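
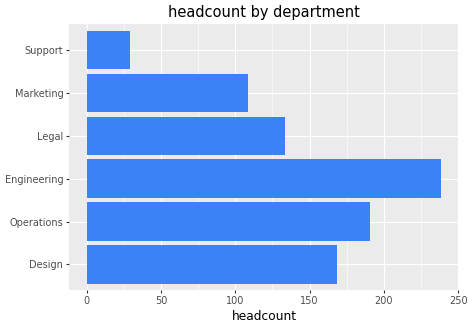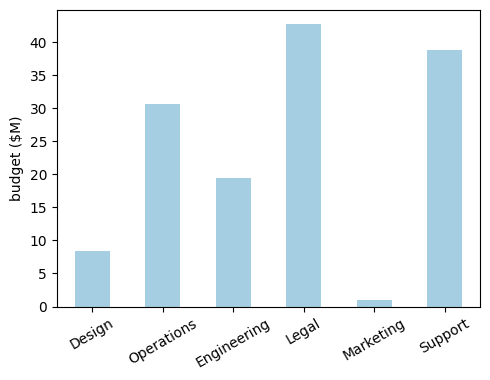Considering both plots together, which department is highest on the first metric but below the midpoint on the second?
Chart 2 median budget ($M) ≈ 25; below-median departments: Design, Engineering, Marketing. Among those, Engineering has the highest headcount (≈ 250).

Engineering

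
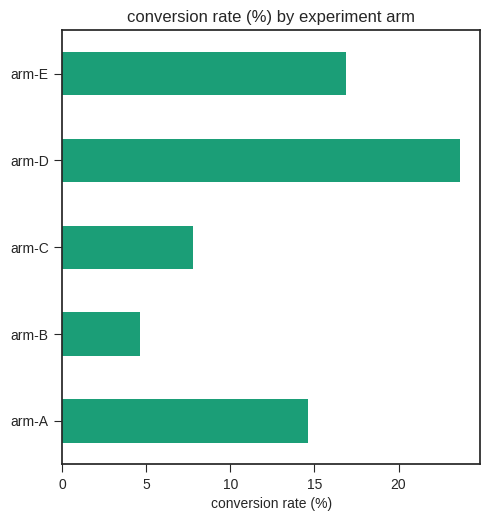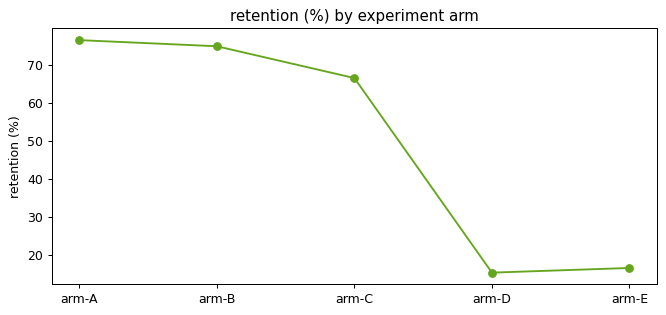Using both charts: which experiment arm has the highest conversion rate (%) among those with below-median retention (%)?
Chart 2 median retention (%) ≈ 70; below-median experiment arms: arm-D, arm-E. Among those, arm-D has the highest conversion rate (%) (≈ 25).

arm-D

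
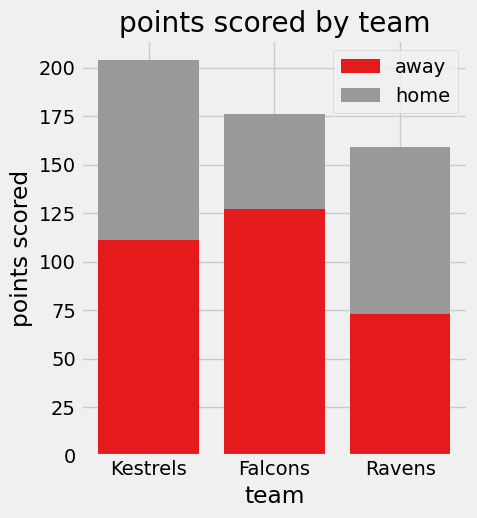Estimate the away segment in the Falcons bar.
≈ 120

away top ≈ 120, bottom ≈ 0; segment ≈ 120.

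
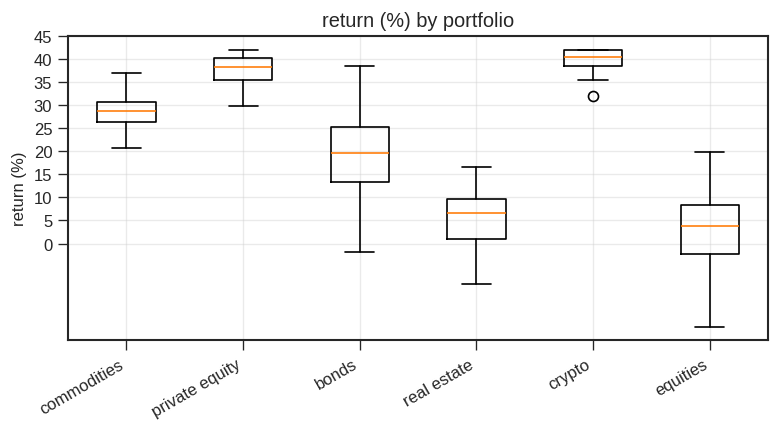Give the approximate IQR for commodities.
≈ 5

Q3 ≈ 30, Q1 ≈ 25; IQR ≈ 5.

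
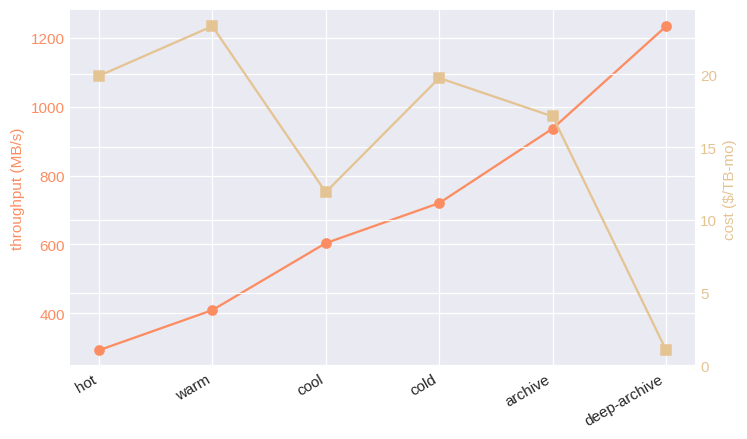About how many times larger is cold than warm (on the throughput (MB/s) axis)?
≈ 1.75×

cold ≈ 700, warm ≈ 400; 700/400 ≈ 1.75.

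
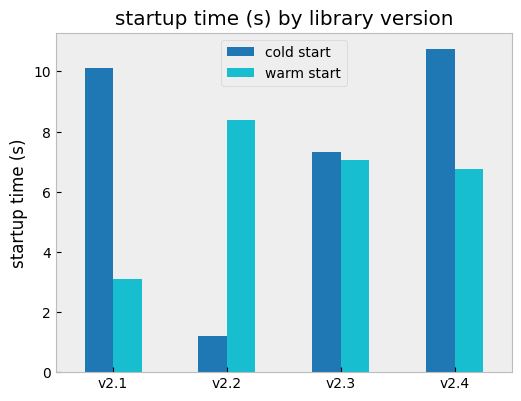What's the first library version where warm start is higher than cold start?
v2.2

v2.1: warm start ≈ 3 vs cold start ≈ 10 (not yet); v2.2: warm start ≈ 8 vs cold start ≈ 1 (first crossover).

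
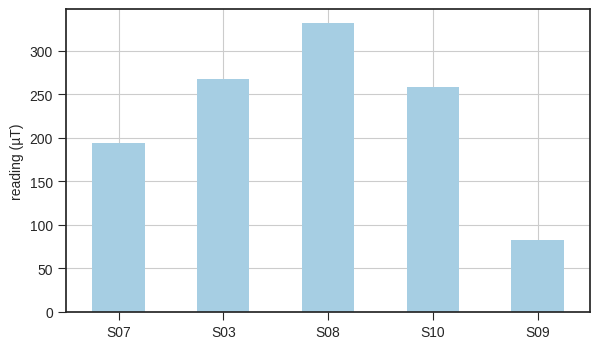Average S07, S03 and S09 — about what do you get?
≈ 183

(200 + 250 + 100) / 3 ≈ 183.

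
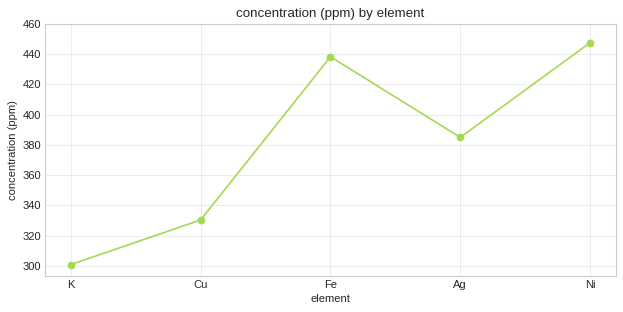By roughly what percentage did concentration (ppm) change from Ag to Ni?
≈ +15.8%

Ag ≈ 380, Ni ≈ 440; (440 − 380) / 380 ≈ +15.8%.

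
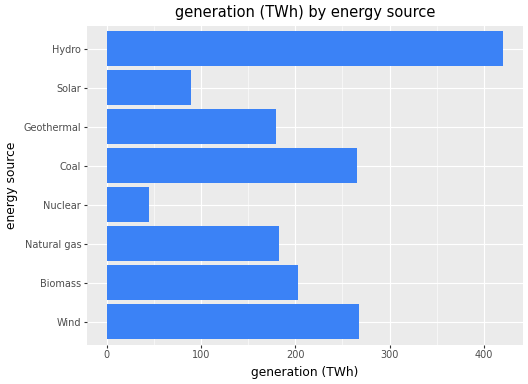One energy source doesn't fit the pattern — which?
Hydro ≈ 400; the rest sit between ≈ 50 and ≈ 250.

Hydro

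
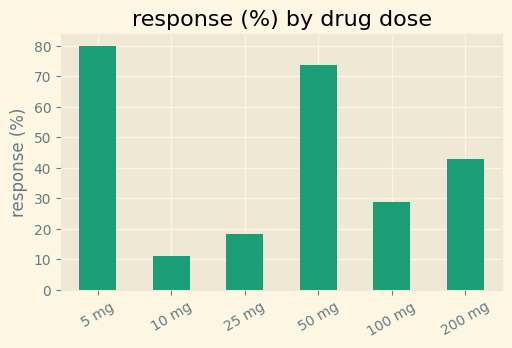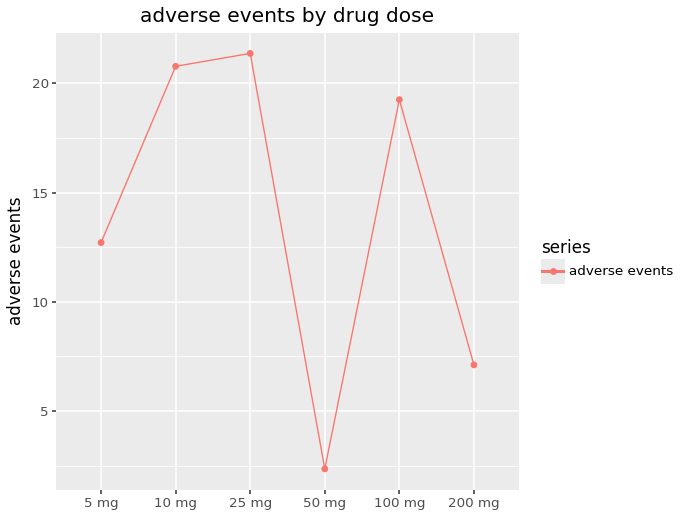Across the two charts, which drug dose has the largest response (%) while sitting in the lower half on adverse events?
5 mg

Chart 2 median adverse events ≈ 16; below-median drug doses: 5 mg, 50 mg, 200 mg. Among those, 5 mg has the highest response (%) (≈ 80).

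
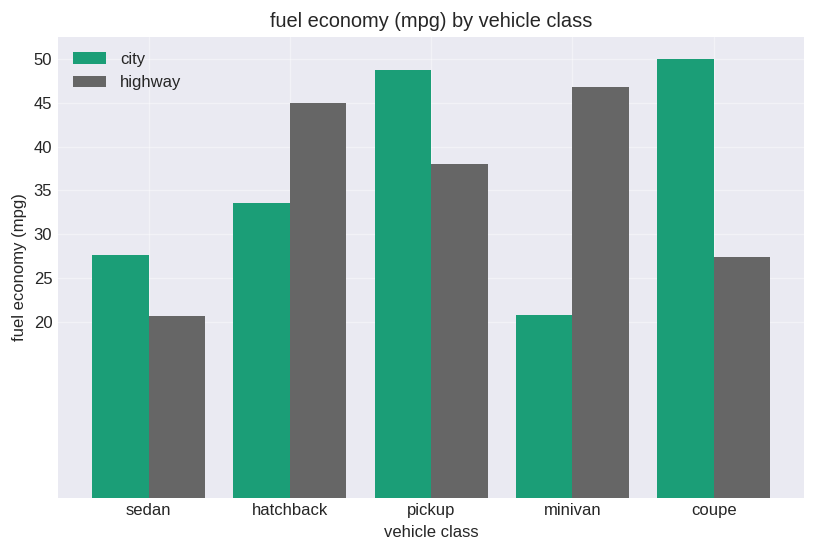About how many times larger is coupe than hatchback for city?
≈ 1.43×

coupe ≈ 50, hatchback ≈ 35; 50/35 ≈ 1.43.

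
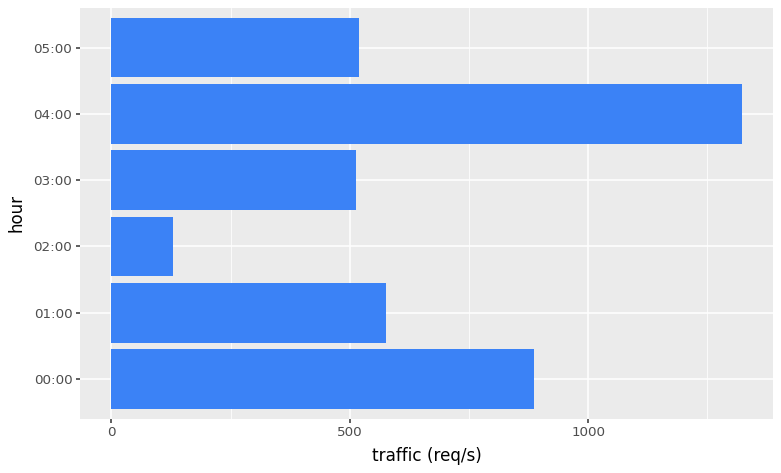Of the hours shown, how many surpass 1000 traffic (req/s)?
1

Above 1000: 04:00.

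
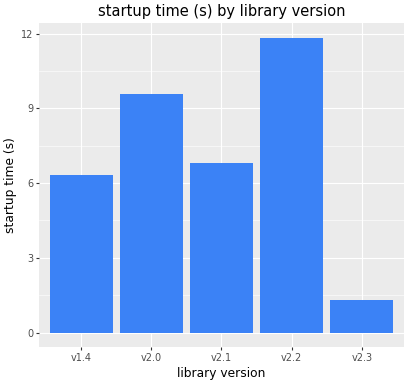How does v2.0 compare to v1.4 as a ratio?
≈ 1.67×

v2.0 ≈ 10, v1.4 ≈ 6; 10/6 ≈ 1.67.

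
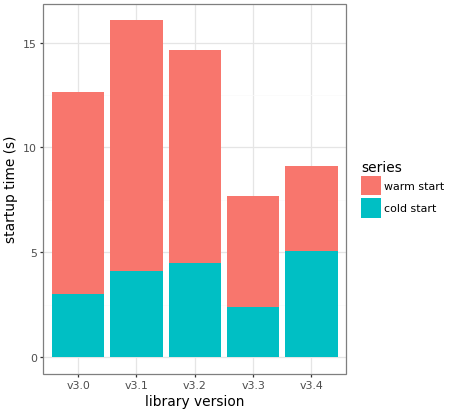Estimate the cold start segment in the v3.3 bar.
≈ 2

cold start top ≈ 2, bottom ≈ 0; segment ≈ 2.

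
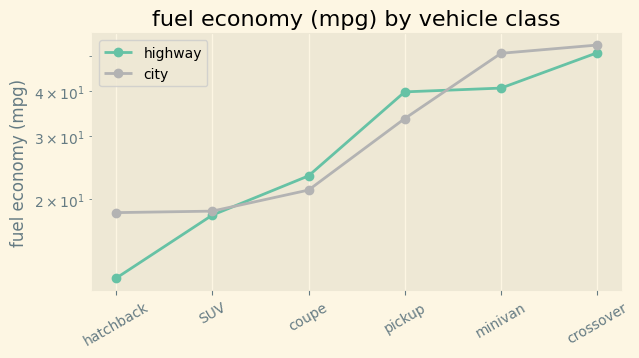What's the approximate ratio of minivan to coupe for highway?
minivan ≈ 40, coupe ≈ 25; 40/25 ≈ 1.6.

≈ 1.6×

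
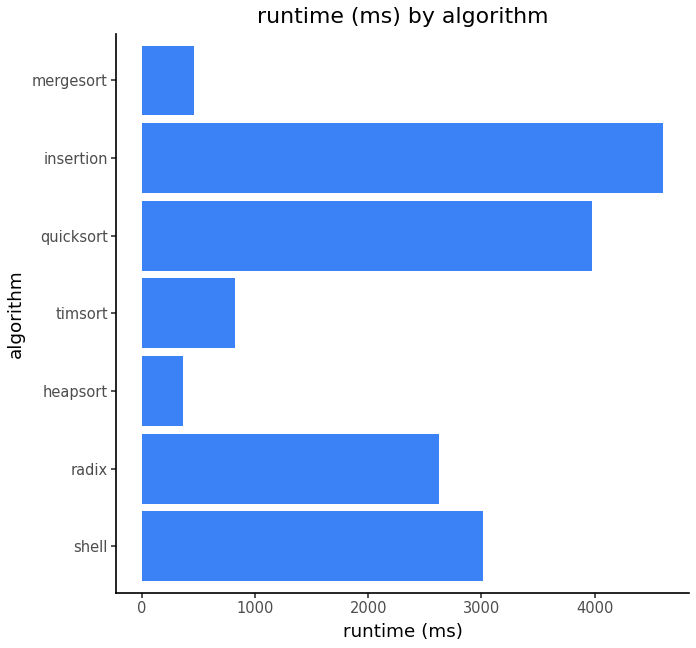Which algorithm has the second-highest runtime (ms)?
Top 3: insertion ≈ 4500, quicksort ≈ 4000, shell ≈ 3000.

quicksort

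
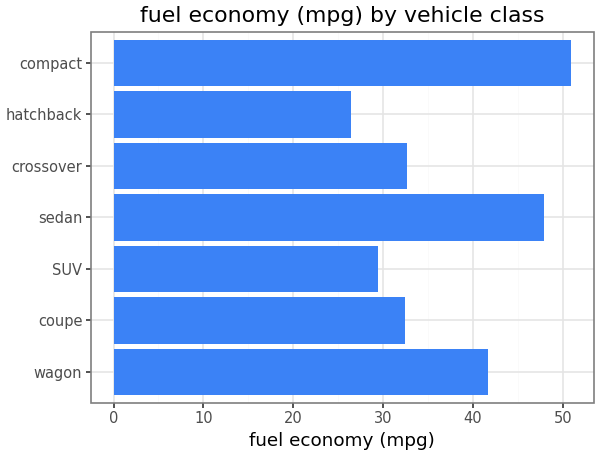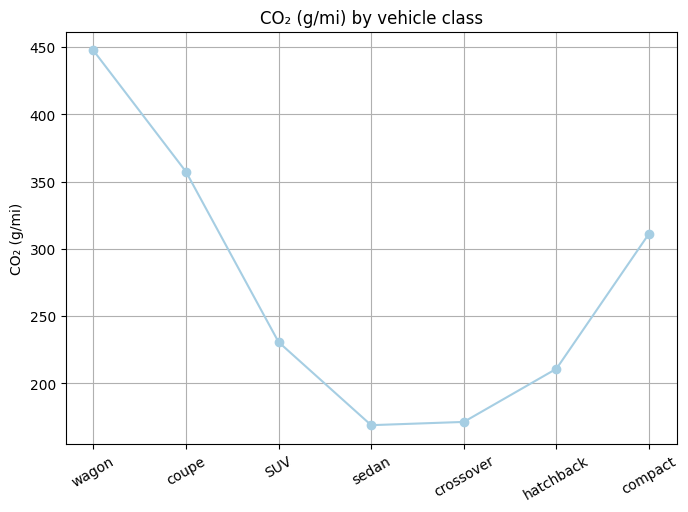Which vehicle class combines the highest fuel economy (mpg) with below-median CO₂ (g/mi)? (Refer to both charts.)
sedan

Chart 2 median CO₂ (g/mi) ≈ 250; below-median vehicle classes: sedan, crossover, hatchback. Among those, sedan has the highest fuel economy (mpg) (≈ 50).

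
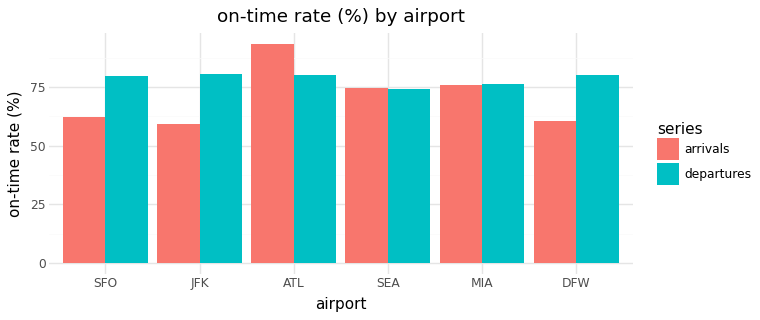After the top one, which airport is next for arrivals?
Top 3 for arrivals: ATL ≈ 90, MIA ≈ 80, SEA ≈ 70.

MIA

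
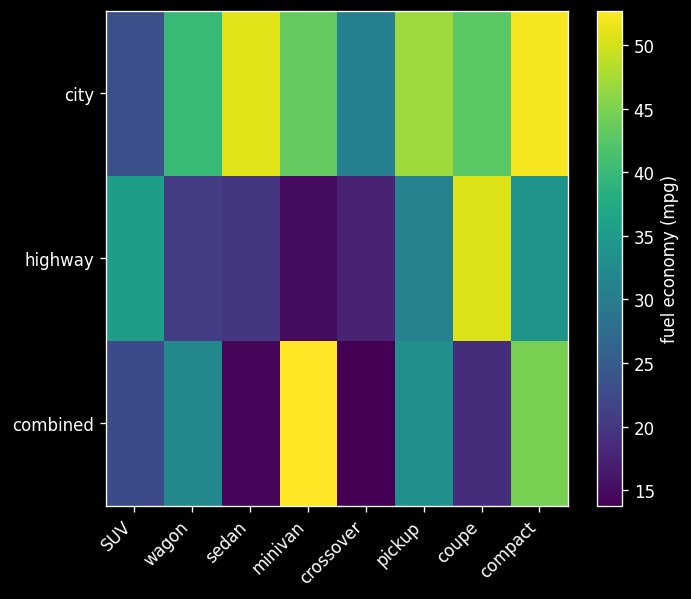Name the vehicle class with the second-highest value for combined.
Top 3 for combined: minivan ≈ 55, compact ≈ 45, pickup ≈ 35.

compact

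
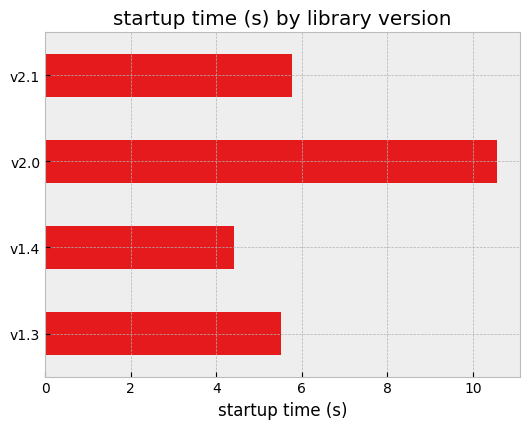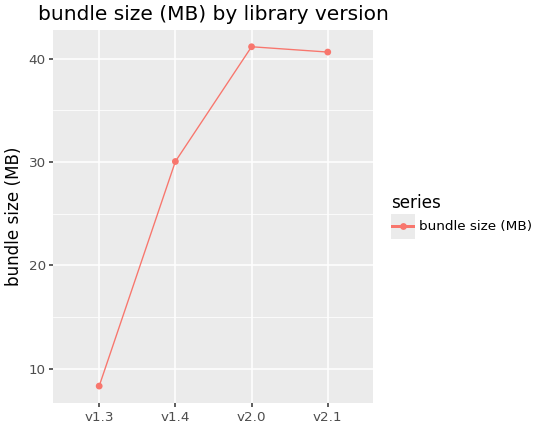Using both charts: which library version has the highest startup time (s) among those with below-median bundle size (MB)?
Chart 2 median bundle size (MB) ≈ 35; below-median library versions: v1.3, v1.4. Among those, v1.3 has the highest startup time (s) (≈ 6).

v1.3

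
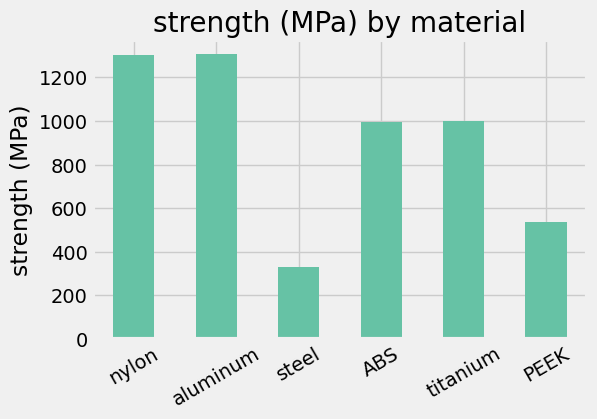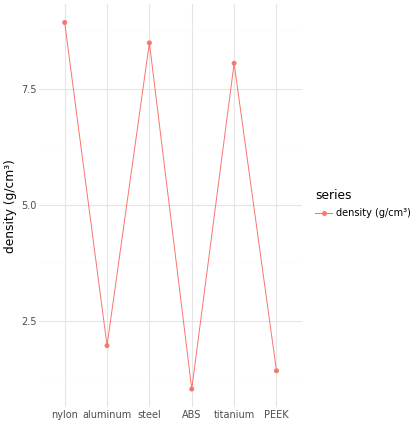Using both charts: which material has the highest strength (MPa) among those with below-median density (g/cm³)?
Chart 2 median density (g/cm³) ≈ 5; below-median materials: aluminum, ABS, PEEK. Among those, aluminum has the highest strength (MPa) (≈ 1400).

aluminum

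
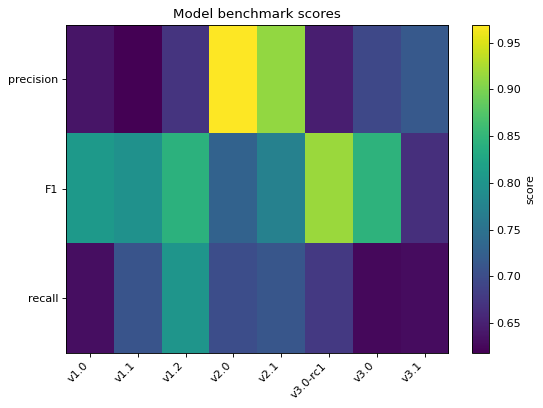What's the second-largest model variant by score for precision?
Top 3 for precision: v2.0 ≈ 0.95, v2.1 ≈ 0.90, v3.1 ≈ 0.70.

v2.1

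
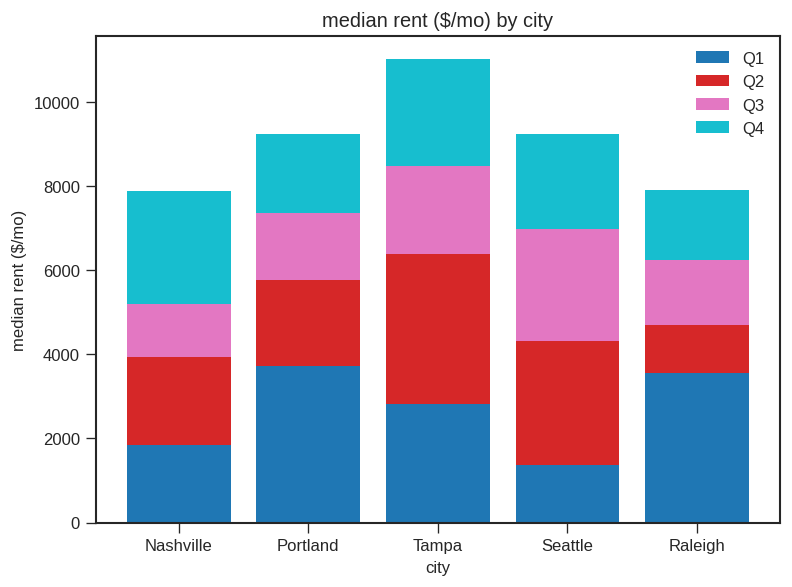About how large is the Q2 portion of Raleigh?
≈ 1000

Q2 top ≈ 5000, bottom ≈ 4000; segment ≈ 1000.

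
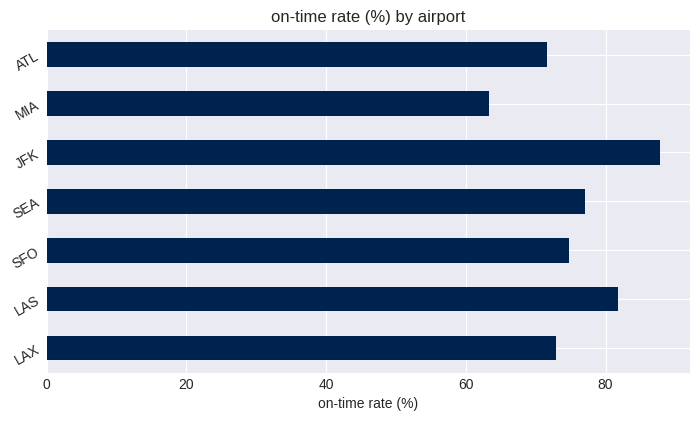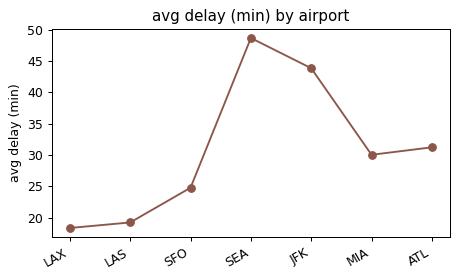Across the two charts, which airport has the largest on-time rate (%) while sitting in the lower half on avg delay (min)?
Chart 2 median avg delay (min) ≈ 30; below-median airports: LAX, LAS, SFO. Among those, LAS has the highest on-time rate (%) (≈ 80).

LAS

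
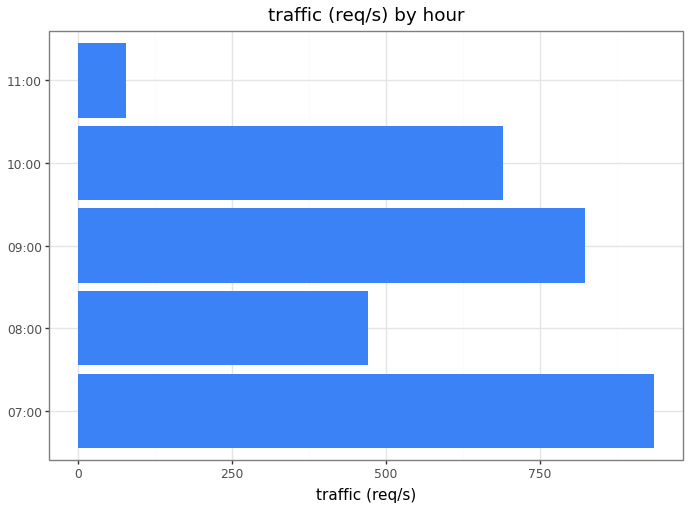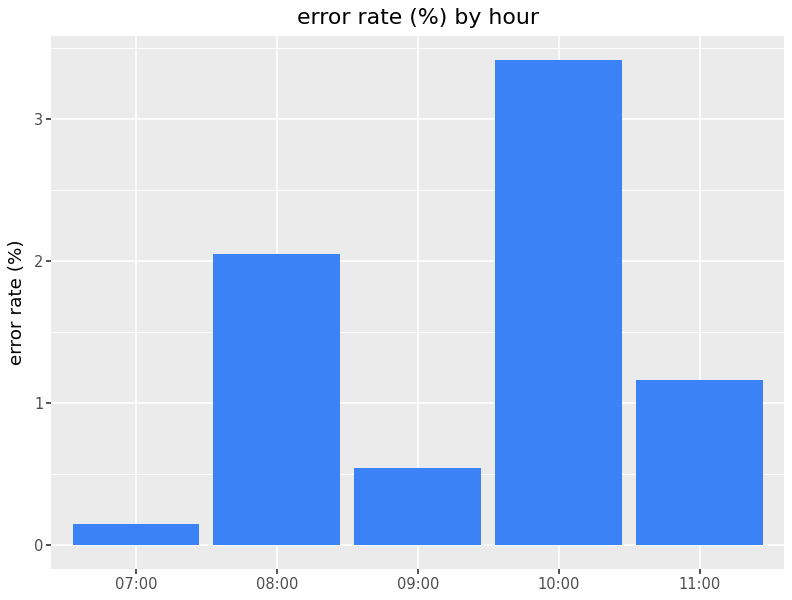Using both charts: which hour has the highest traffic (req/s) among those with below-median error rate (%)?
07:00

Chart 2 median error rate (%) ≈ 1; below-median hours: 07:00, 09:00. Among those, 07:00 has the highest traffic (req/s) (≈ 900).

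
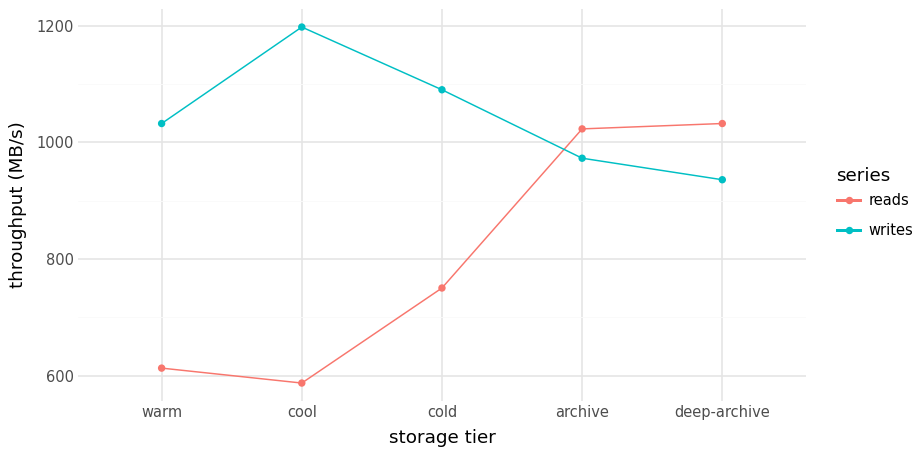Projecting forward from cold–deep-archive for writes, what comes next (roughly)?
Last three: 1100, 1000, 900 → slope ≈ -100/step → next ≈ 800.

≈ 800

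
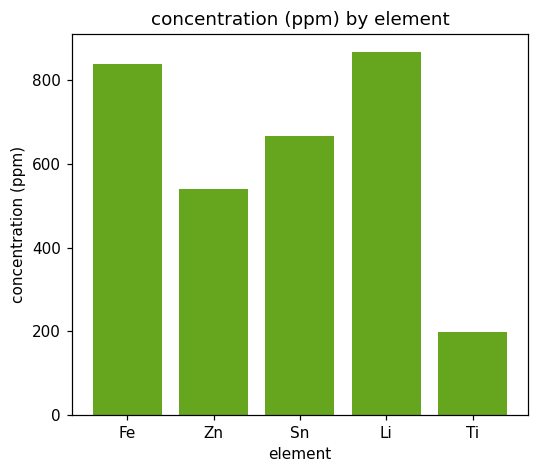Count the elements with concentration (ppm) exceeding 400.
Above 400: Fe, Zn, Sn, Li.

4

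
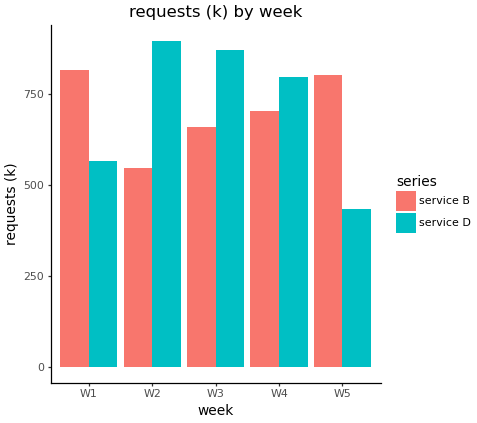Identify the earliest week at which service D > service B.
W2

W1: service D ≈ 600 vs service B ≈ 800 (not yet); W2: service D ≈ 900 vs service B ≈ 500 (first crossover).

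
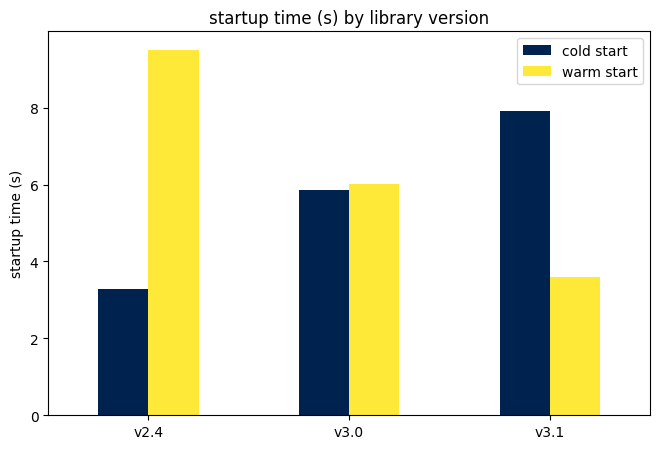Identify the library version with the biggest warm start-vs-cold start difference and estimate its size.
v2.4: warm start ≈ 10, cold start ≈ 3 → gap ≈ 7. Next-largest (v3.1) is only ≈ 4.

v2.4, ≈ 7 s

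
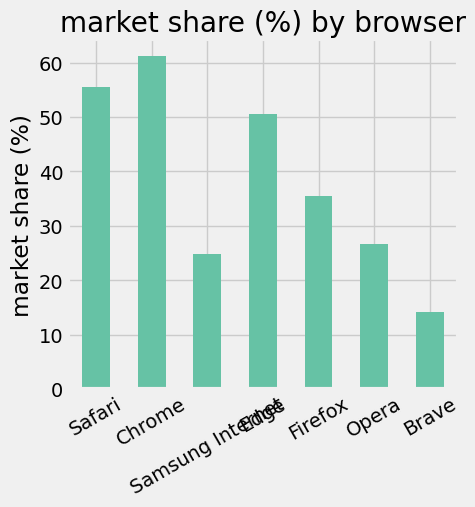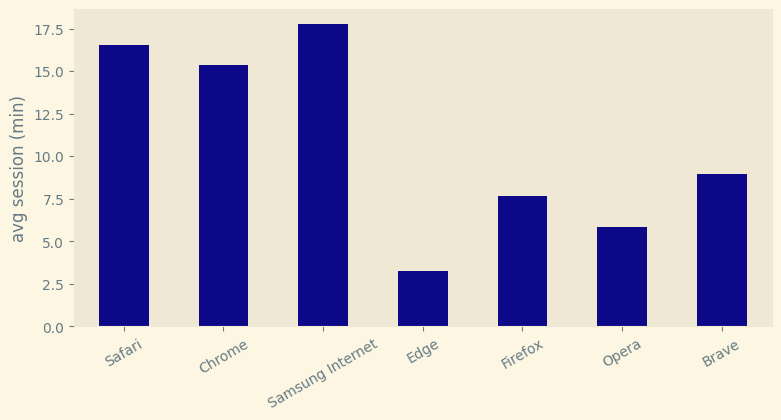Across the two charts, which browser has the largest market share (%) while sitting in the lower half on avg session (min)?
Chart 2 median avg session (min) ≈ 8; below-median browsers: Edge, Firefox, Opera. Among those, Edge has the highest market share (%) (≈ 50).

Edge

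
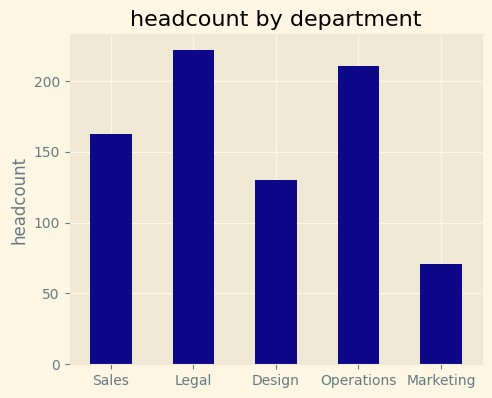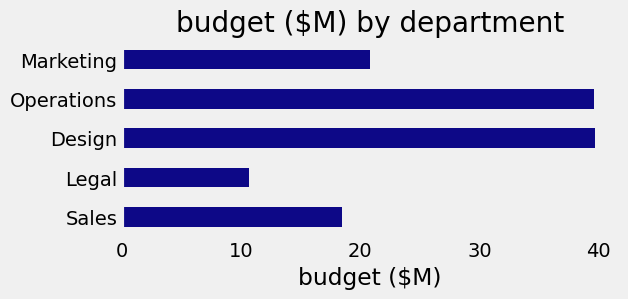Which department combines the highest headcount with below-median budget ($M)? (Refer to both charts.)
Legal

Chart 2 median budget ($M) ≈ 20; below-median departments: Sales, Legal. Among those, Legal has the highest headcount (≈ 225).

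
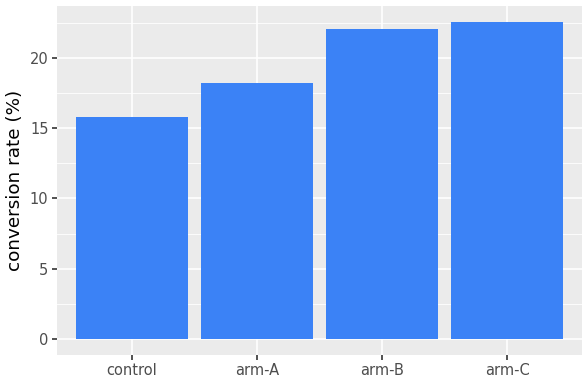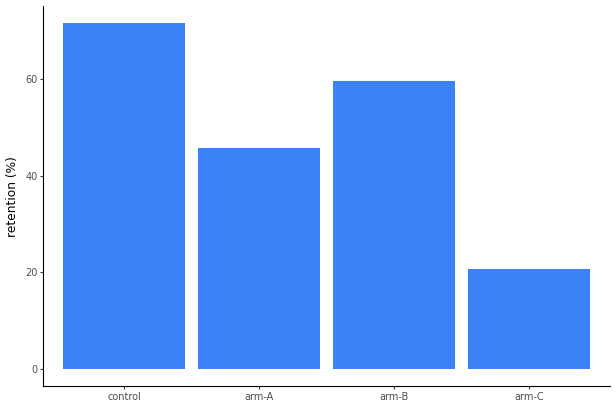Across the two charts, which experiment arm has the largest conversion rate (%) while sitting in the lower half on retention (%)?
arm-C

Chart 2 median retention (%) ≈ 50; below-median experiment arms: arm-A, arm-C. Among those, arm-C has the highest conversion rate (%) (≈ 25).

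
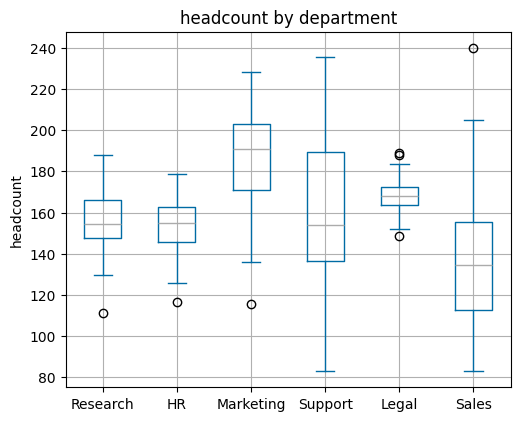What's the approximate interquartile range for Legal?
Q3 ≈ 175, Q1 ≈ 165; IQR ≈ 10.

≈ 10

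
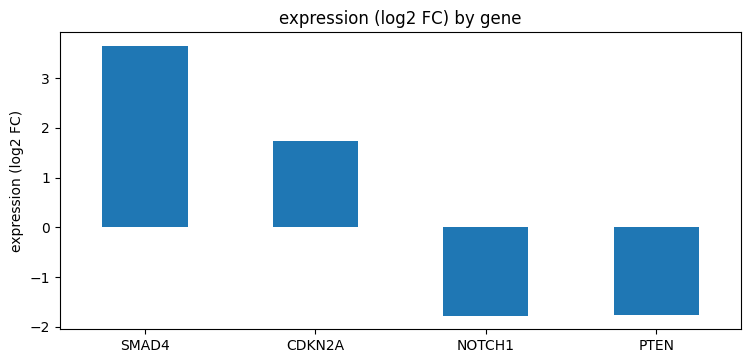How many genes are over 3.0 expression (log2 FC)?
Above 3.0: SMAD4.

1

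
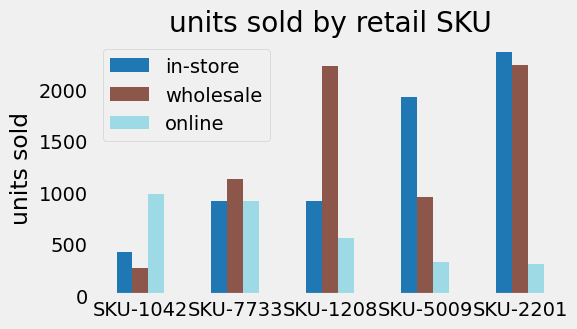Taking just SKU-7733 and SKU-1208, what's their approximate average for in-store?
≈ 1000

(1000 + 1000) / 2 ≈ 1000.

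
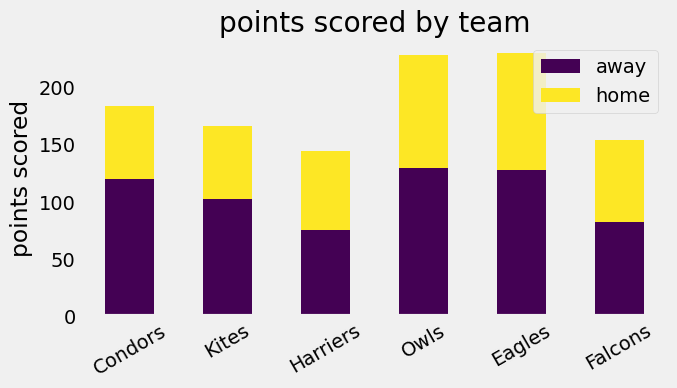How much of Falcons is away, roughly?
away top ≈ 80, bottom ≈ 0; segment ≈ 80.

≈ 80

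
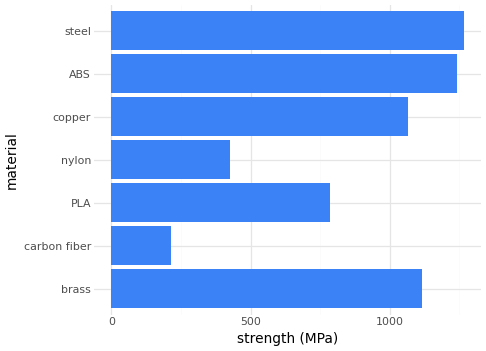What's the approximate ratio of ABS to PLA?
≈ 1.5×

ABS ≈ 1200, PLA ≈ 800; 1200/800 ≈ 1.5.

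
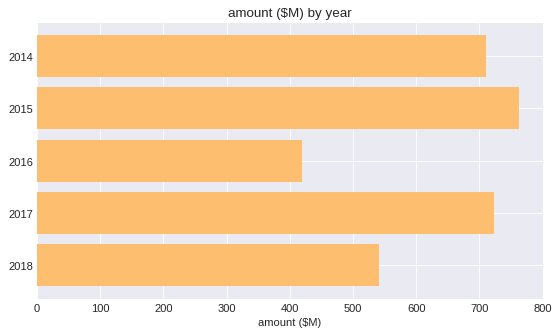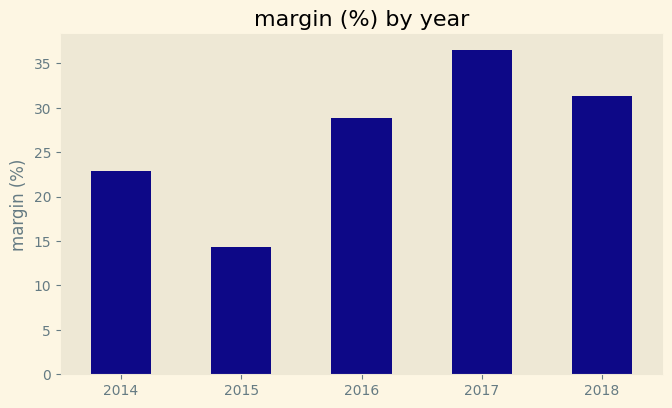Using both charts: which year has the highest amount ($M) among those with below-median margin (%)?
2015

Chart 2 median margin (%) ≈ 30; below-median years: 2014, 2015. Among those, 2015 has the highest amount ($M) (≈ 800).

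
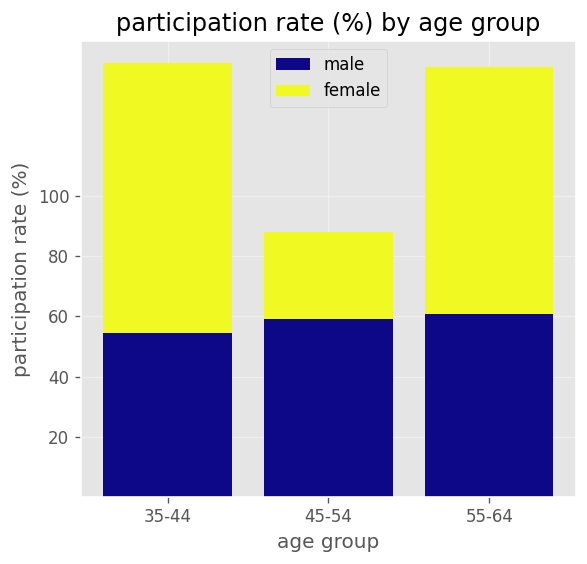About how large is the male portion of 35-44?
male top ≈ 60, bottom ≈ 0; segment ≈ 60.

≈ 60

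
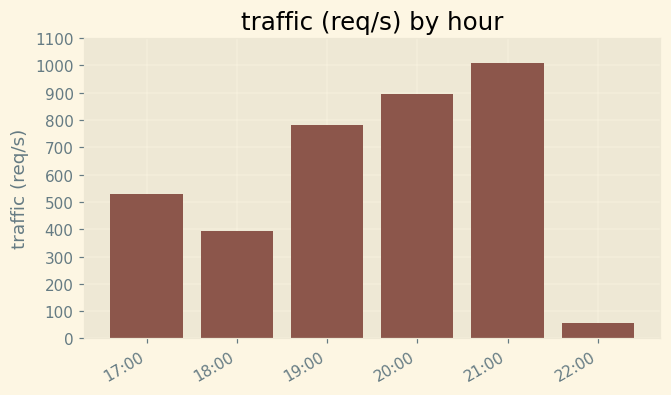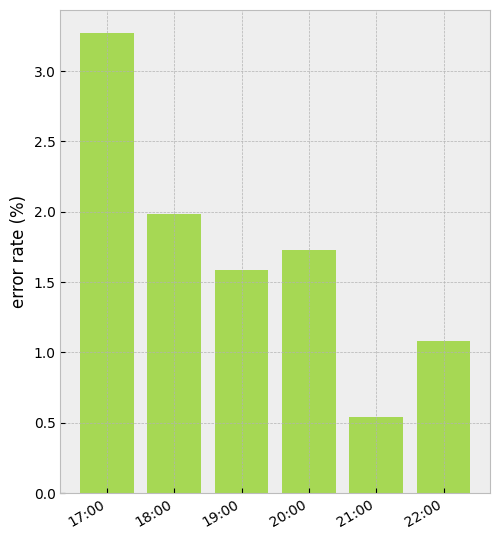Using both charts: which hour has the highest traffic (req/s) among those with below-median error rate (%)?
21:00

Chart 2 median error rate (%) ≈ 1.5; below-median hours: 19:00, 21:00, 22:00. Among those, 21:00 has the highest traffic (req/s) (≈ 1000).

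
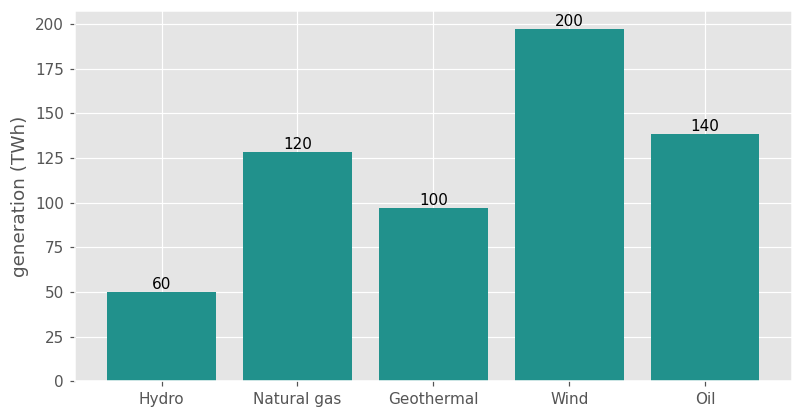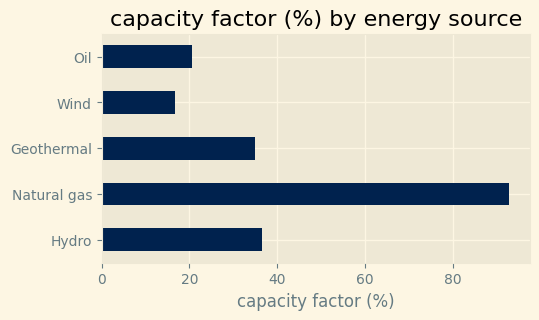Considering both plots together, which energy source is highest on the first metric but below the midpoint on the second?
Chart 2 median capacity factor (%) ≈ 30; below-median energy sources: Wind, Oil. Among those, Wind has the highest generation (TWh) (≈ 200).

Wind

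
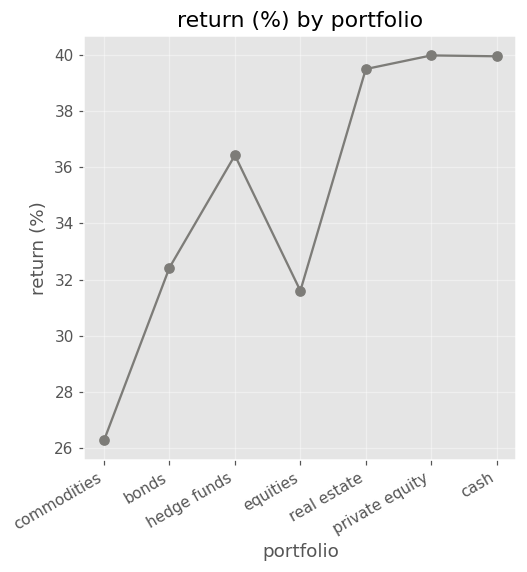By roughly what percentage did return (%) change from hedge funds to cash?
hedge funds ≈ 36, cash ≈ 40; (40 − 36) / 36 ≈ +11.1%.

≈ +11.1%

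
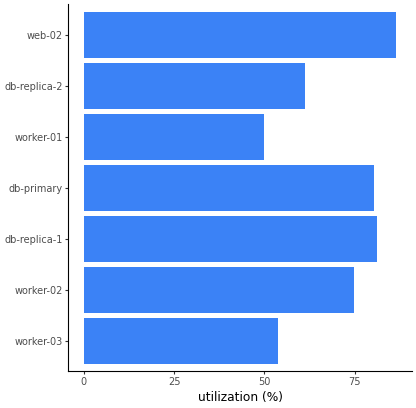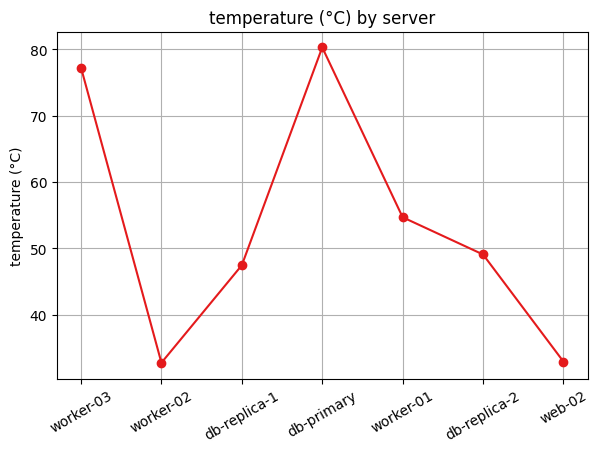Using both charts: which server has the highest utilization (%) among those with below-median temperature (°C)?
web-02

Chart 2 median temperature (°C) ≈ 50; below-median servers: worker-02, db-replica-1, web-02. Among those, web-02 has the highest utilization (%) (≈ 90).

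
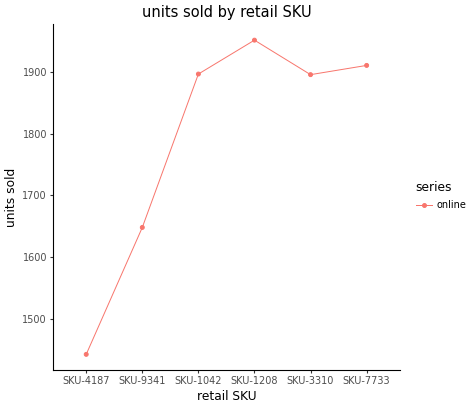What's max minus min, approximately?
Max SKU-1208 ≈ 1950, min SKU-4187 ≈ 1450; range ≈ 500.

≈ 500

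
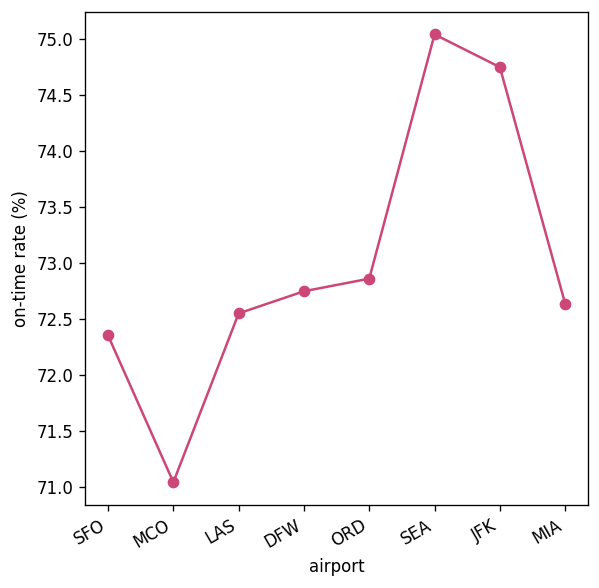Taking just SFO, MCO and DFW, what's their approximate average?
(72.5 + 71.0 + 72.5) / 3 ≈ 72.

≈ 72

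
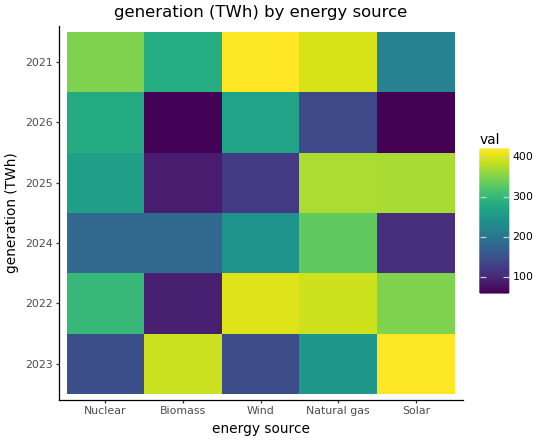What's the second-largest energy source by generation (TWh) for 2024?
Top 3 for 2024: Natural gas ≈ 350, Wind ≈ 250, Nuclear ≈ 200.

Wind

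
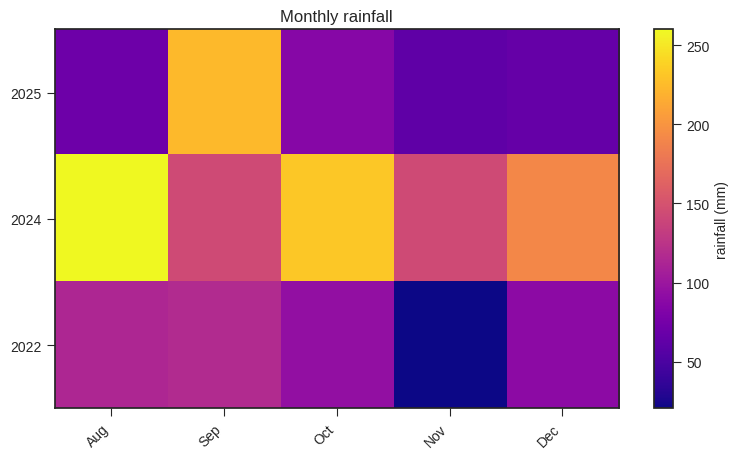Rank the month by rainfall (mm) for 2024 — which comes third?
Dec

Top 4 for 2024: Aug ≈ 260, Oct ≈ 240, Dec ≈ 200, Sep ≈ 140.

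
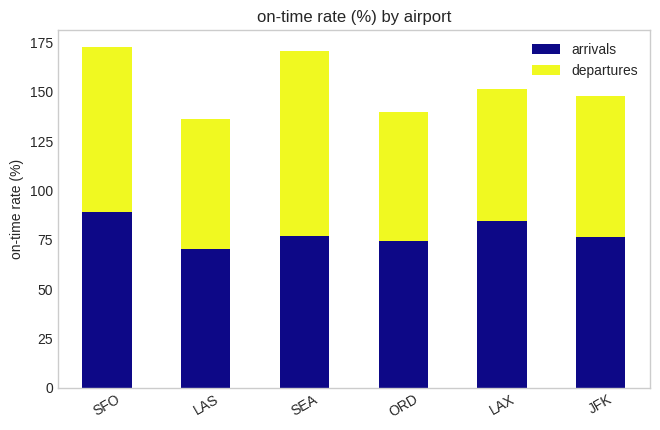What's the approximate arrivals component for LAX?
arrivals top ≈ 80, bottom ≈ 0; segment ≈ 80.

≈ 80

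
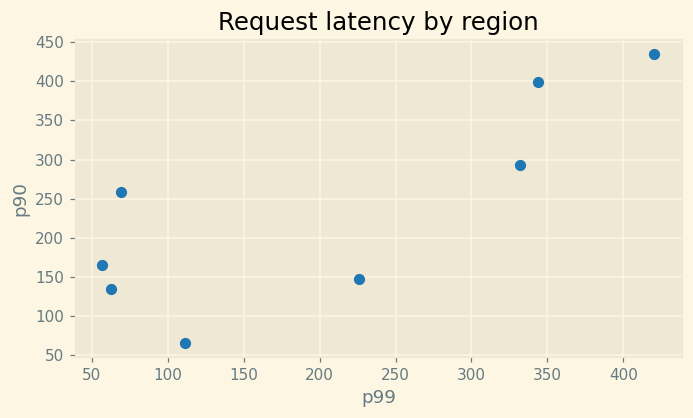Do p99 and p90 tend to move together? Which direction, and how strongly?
positive, strong

Points are positively correlated; strong (|r| ≈ 0.8).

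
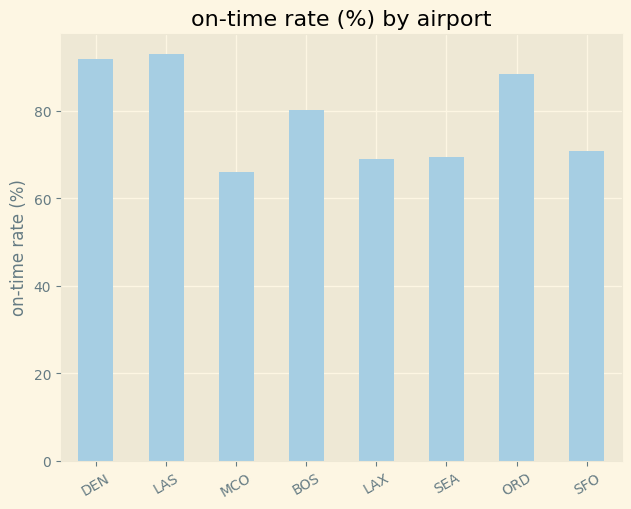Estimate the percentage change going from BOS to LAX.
BOS ≈ 80, LAX ≈ 70; (70 − 80) / 80 ≈ -12.5%.

≈ -12.5%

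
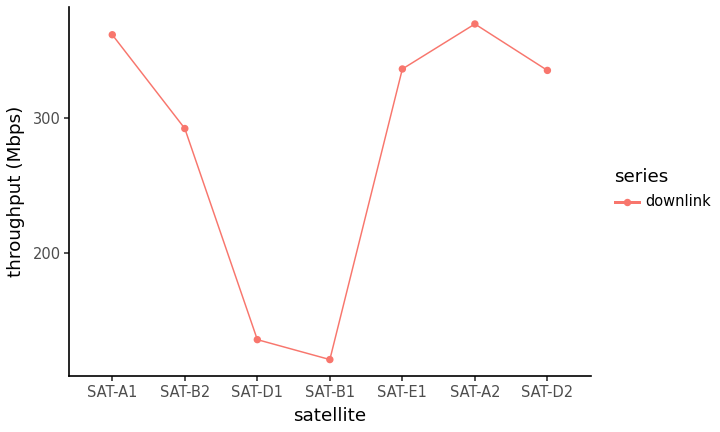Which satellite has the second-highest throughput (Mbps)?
Top 3: SAT-A2 ≈ 375, SAT-A1 ≈ 350, SAT-E1 ≈ 325.

SAT-A1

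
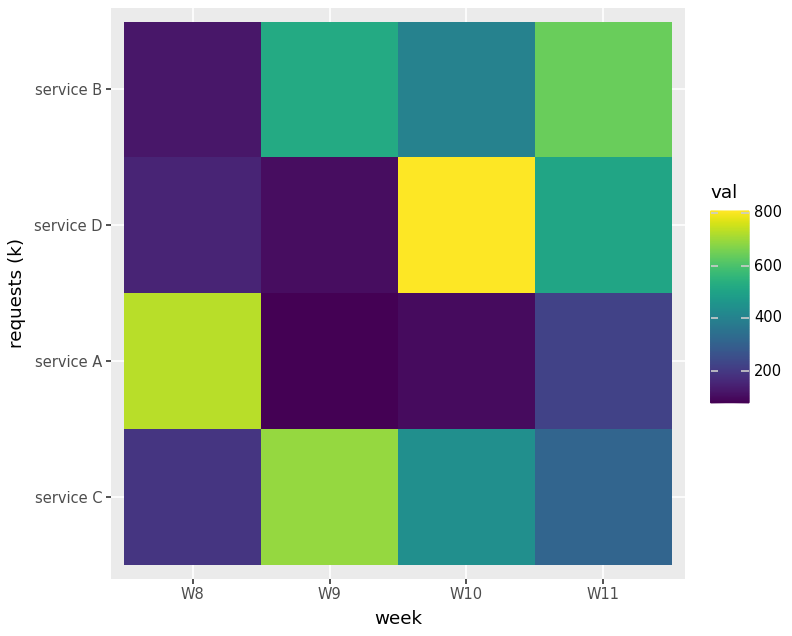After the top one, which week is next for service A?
W11

Top 3 for service A: W8 ≈ 700, W11 ≈ 200, W10 ≈ 100.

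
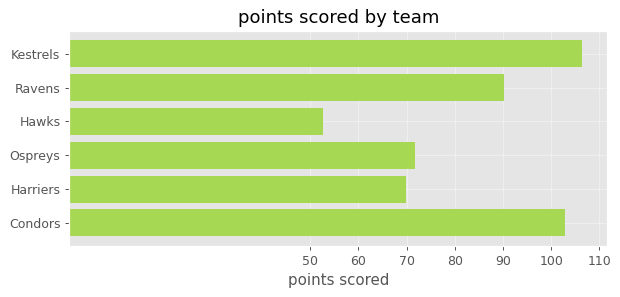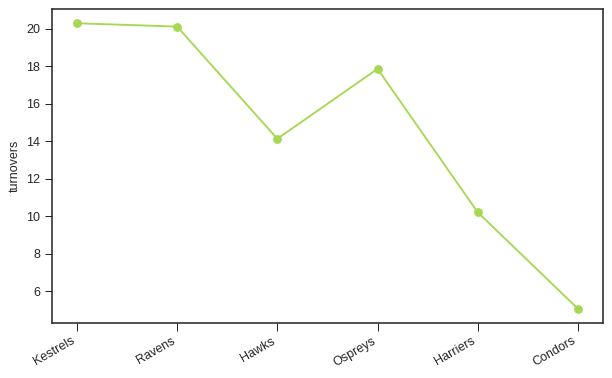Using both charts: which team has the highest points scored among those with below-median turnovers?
Condors

Chart 2 median turnovers ≈ 16; below-median teams: Hawks, Harriers, Condors. Among those, Condors has the highest points scored (≈ 100).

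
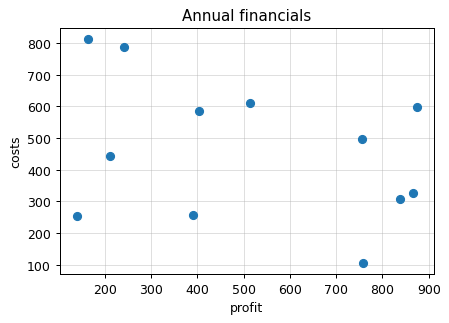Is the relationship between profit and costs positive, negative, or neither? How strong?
Points are negatively correlated; weak (|r| ≈ 0.3).

negative, weak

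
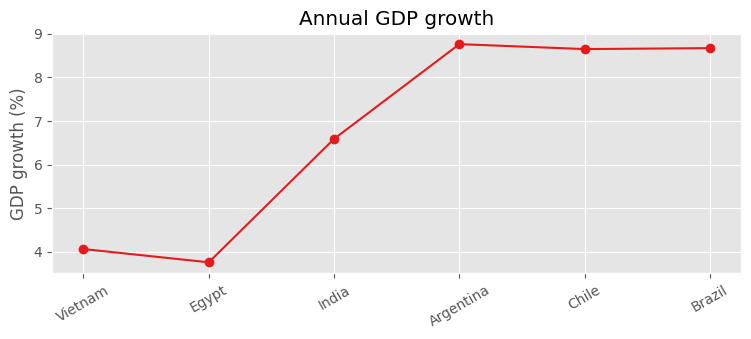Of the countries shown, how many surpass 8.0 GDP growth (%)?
Above 8.0: Argentina, Chile, Brazil.

3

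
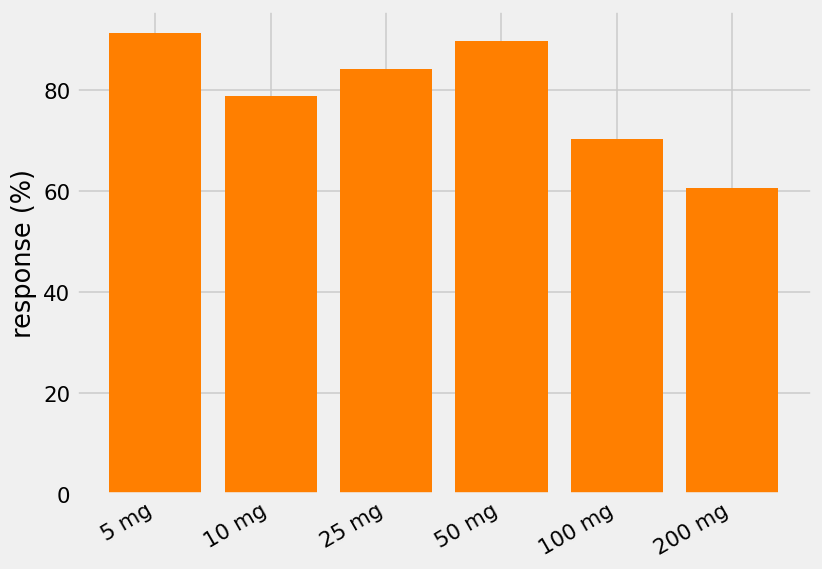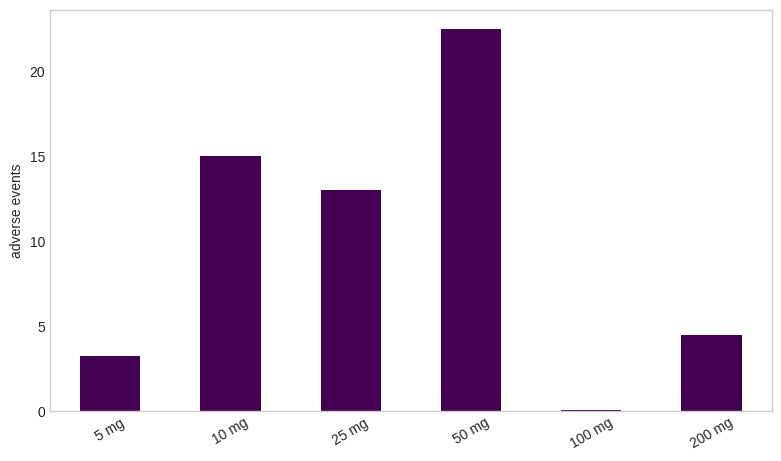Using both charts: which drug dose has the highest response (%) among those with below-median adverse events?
Chart 2 median adverse events ≈ 10; below-median drug doses: 5 mg, 100 mg, 200 mg. Among those, 5 mg has the highest response (%) (≈ 90).

5 mg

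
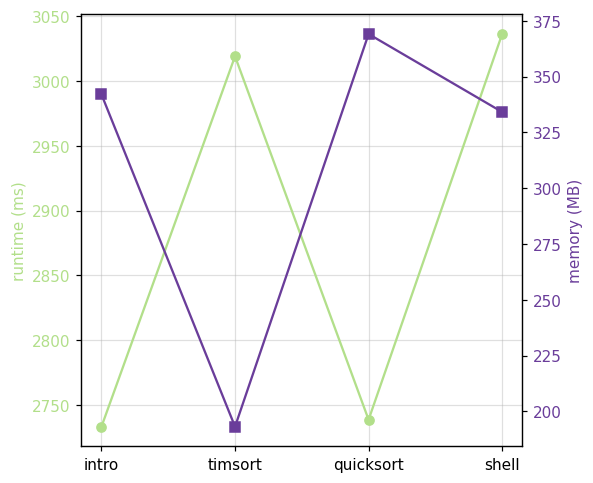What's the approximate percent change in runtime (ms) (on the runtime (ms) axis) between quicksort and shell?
≈ +10.9%

quicksort ≈ 2750, shell ≈ 3050; (3050 − 2750) / 2750 ≈ +10.9%.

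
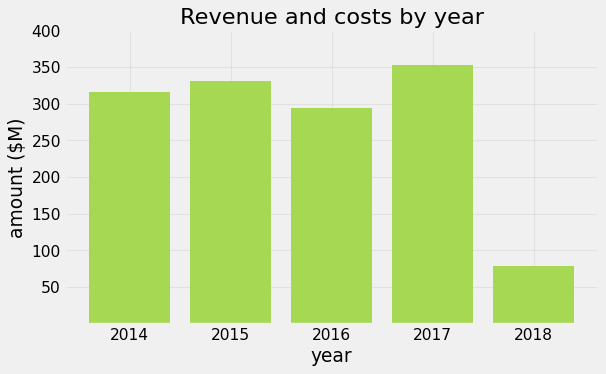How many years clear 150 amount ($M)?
4

Above 150: 2014, 2015, 2016, 2017.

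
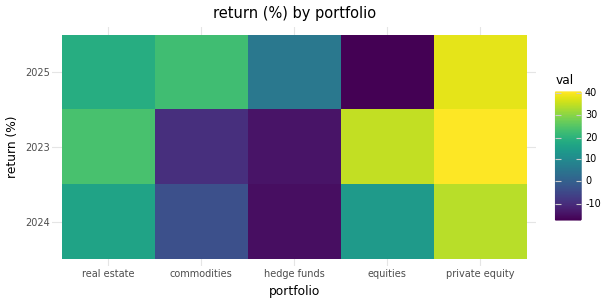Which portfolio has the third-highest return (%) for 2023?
Top 4 for 2023: private equity ≈ 40, equities ≈ 35, real estate ≈ 25, commodities ≈ -10.

real estate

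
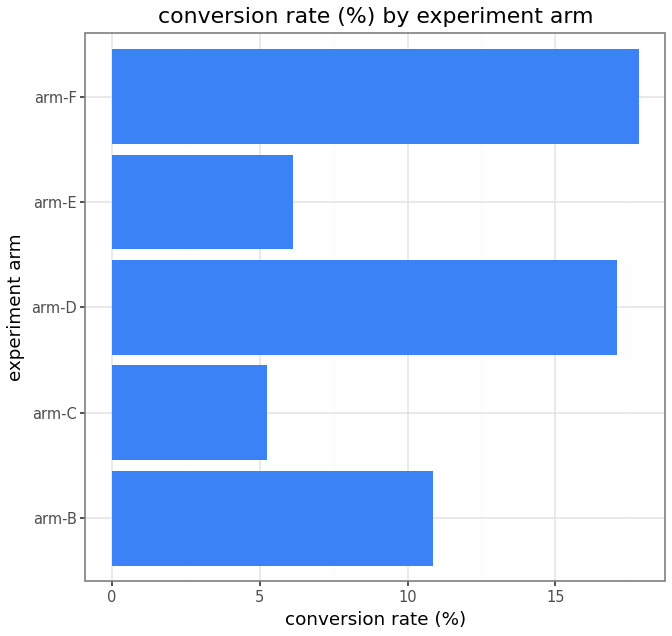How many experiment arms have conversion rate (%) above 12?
2

Above 12: arm-D, arm-F.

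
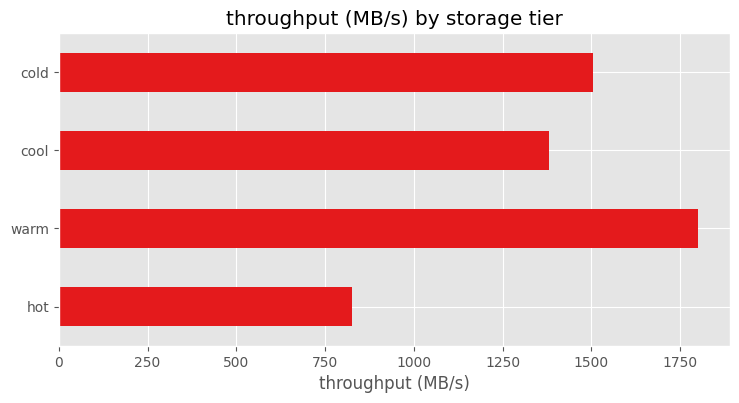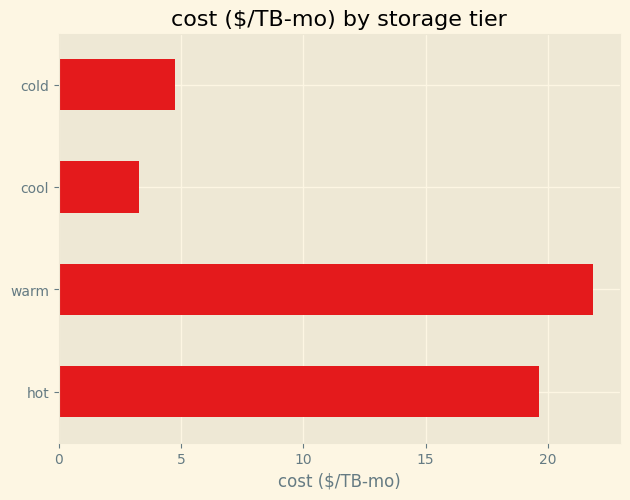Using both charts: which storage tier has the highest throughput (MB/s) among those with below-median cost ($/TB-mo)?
Chart 2 median cost ($/TB-mo) ≈ 10; below-median storage tiers: cool, cold. Among those, cold has the highest throughput (MB/s) (≈ 1600).

cold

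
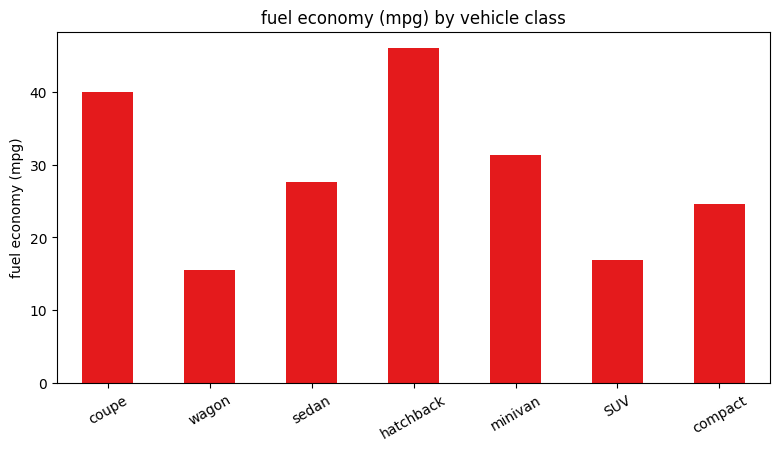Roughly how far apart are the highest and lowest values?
Max hatchback ≈ 45, min wagon ≈ 15; range ≈ 30.

≈ 30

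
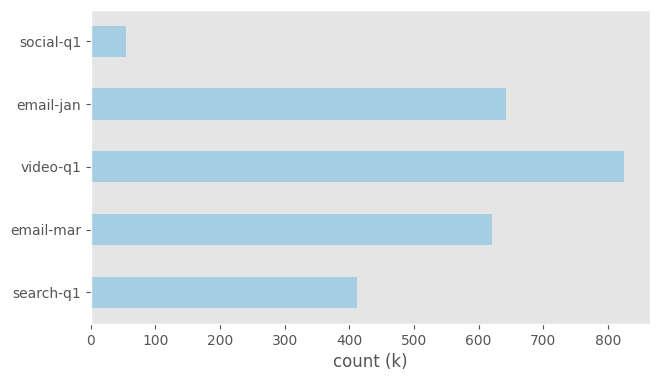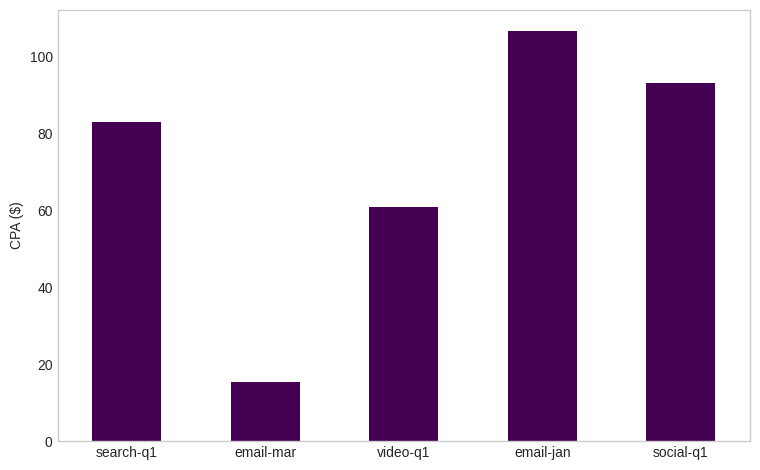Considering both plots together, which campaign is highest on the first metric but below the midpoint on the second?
video-q1

Chart 2 median CPA ($) ≈ 80; below-median campaigns: email-mar, video-q1. Among those, video-q1 has the highest count (k) (≈ 800).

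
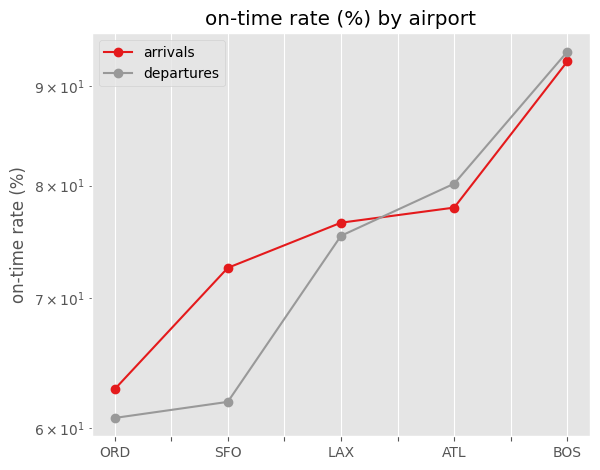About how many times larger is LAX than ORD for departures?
LAX ≈ 75, ORD ≈ 60; 75/60 ≈ 1.25.

≈ 1.25×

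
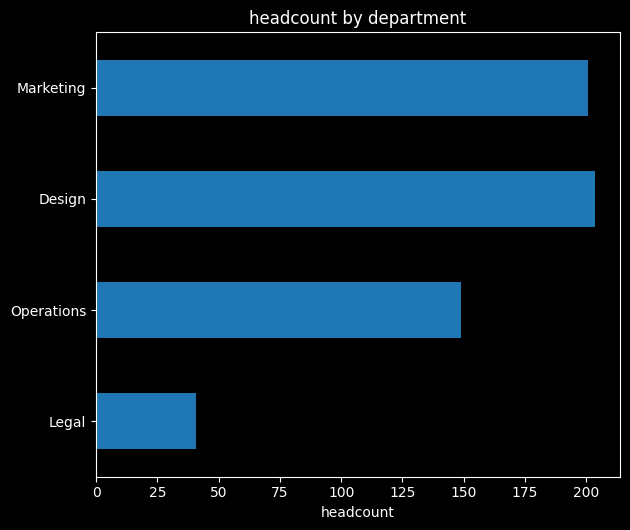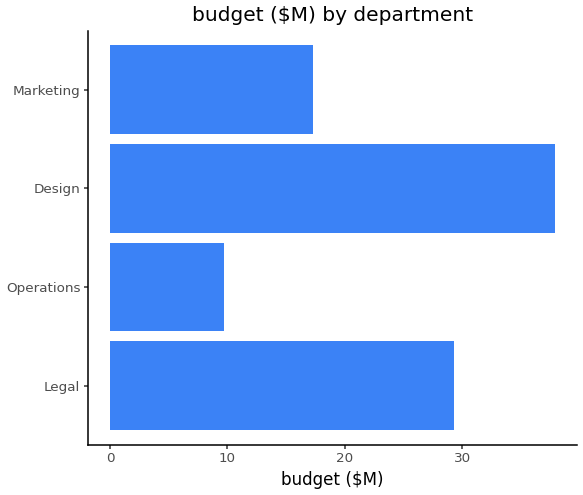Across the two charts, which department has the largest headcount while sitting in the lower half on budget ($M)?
Marketing

Chart 2 median budget ($M) ≈ 25; below-median departments: Operations, Marketing. Among those, Marketing has the highest headcount (≈ 200).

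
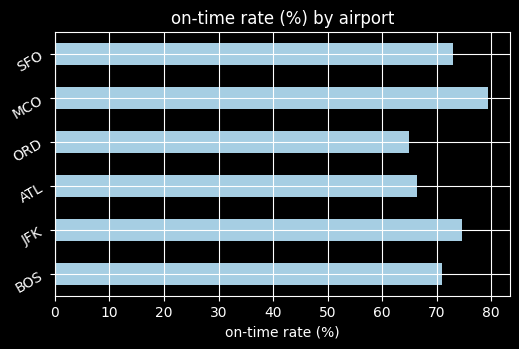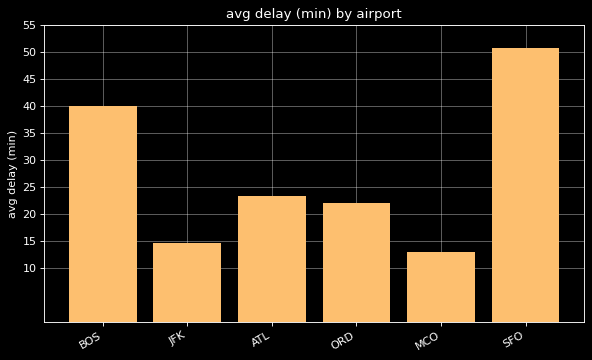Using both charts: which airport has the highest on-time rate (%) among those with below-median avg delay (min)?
Chart 2 median avg delay (min) ≈ 25; below-median airports: JFK, ORD, MCO. Among those, MCO has the highest on-time rate (%) (≈ 80).

MCO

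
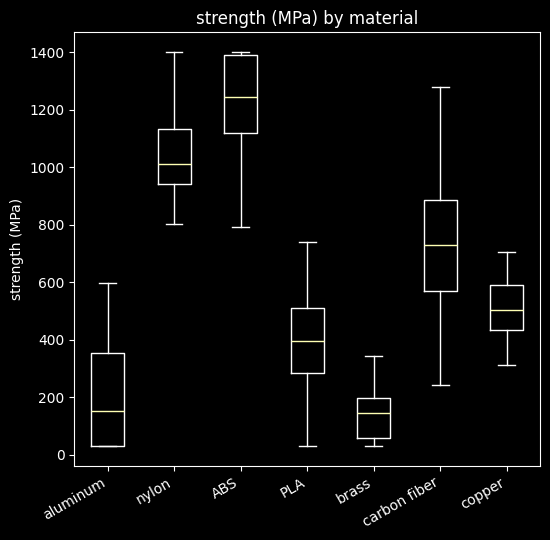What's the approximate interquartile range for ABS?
Q3 ≈ 1400, Q1 ≈ 1100; IQR ≈ 300.

≈ 300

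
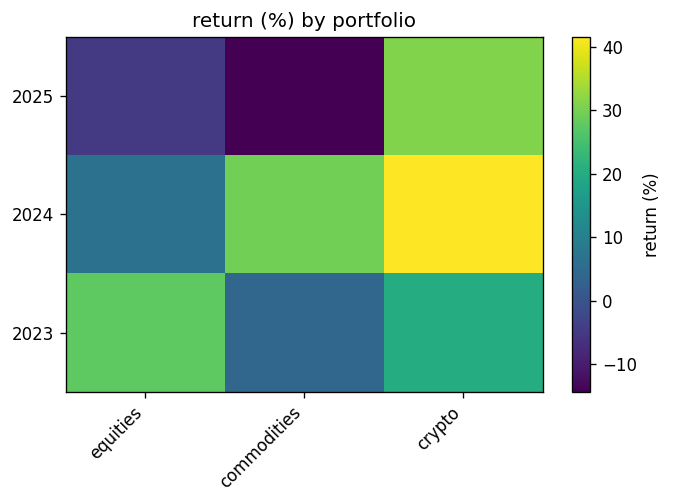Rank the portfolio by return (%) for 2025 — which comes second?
Top 3 for 2025: crypto ≈ 30, equities ≈ -5, commodities ≈ -15.

equities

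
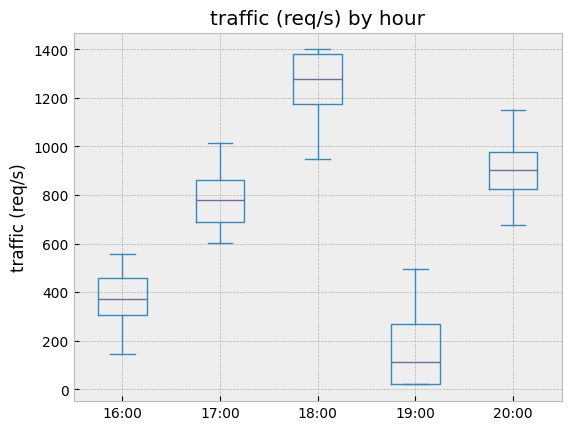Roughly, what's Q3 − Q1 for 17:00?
Q3 ≈ 900, Q1 ≈ 700; IQR ≈ 200.

≈ 200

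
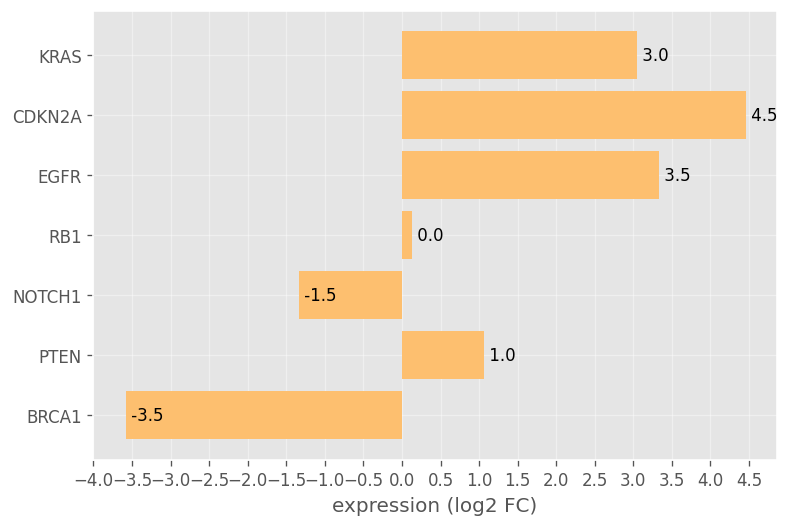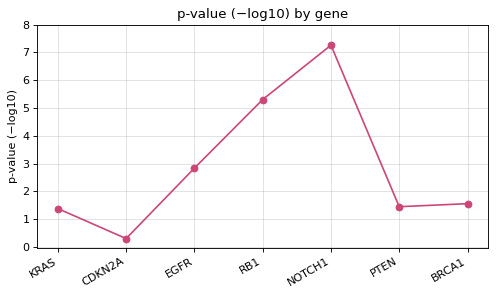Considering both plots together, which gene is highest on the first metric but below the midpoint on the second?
CDKN2A

Chart 2 median p-value (−log10) ≈ 2; below-median genes: KRAS, CDKN2A, PTEN. Among those, CDKN2A has the highest expression (log2 FC) (≈ 4.5).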